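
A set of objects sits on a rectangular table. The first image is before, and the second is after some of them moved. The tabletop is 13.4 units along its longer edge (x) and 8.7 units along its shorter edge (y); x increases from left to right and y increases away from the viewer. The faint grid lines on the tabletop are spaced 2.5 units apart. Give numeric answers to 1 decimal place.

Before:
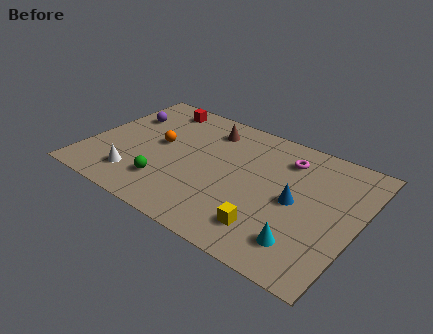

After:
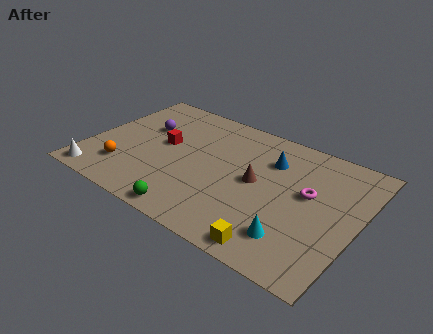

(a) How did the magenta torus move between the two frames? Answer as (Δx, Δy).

(1.4, -1.8)

The magenta torus started near (9.5, 6.8) and ended near (10.9, 5.0).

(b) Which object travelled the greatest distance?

the brown cone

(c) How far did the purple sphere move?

1.2

From (1.3, 6.0) to (2.4, 5.6), the purple sphere covered √(1.1² + 0.4²) ≈ 1.2 units.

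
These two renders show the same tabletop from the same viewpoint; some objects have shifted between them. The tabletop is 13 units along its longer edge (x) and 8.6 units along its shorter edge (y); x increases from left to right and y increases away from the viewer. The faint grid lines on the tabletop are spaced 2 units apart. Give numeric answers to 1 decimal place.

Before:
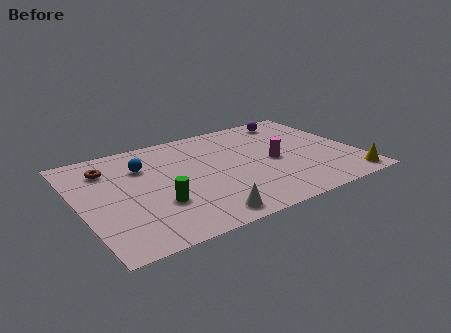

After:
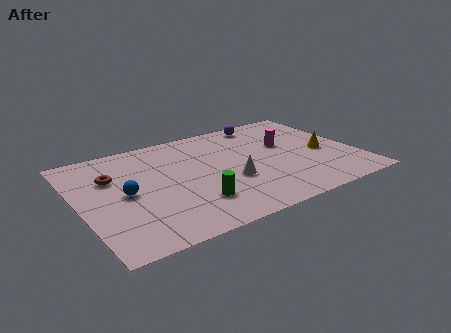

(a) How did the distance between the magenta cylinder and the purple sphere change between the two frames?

-1.3

The distance was about 3.8 in the first image and 2.5 in the second, so they moved 1.3 units closer together.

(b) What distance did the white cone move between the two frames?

2.8

From (5.2, 1.0) to (6.9, 3.2), the white cone covered √(1.7² + 2.2²) ≈ 2.8 units.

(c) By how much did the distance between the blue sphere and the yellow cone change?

-0.9

The distance was about 10.3 in the first image and 9.4 in the second, so they moved 0.9 units closer together.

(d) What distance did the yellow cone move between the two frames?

2.9

The yellow cone moved from about (12.2, 1.0) to (11.5, 3.8), a distance of √(0.7² + 2.8²) ≈ 2.9.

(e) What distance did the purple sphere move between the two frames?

1.4

From (10.7, 7.4) to (9.3, 7.6), the purple sphere covered √(1.4² + 0.2²) ≈ 1.4 units.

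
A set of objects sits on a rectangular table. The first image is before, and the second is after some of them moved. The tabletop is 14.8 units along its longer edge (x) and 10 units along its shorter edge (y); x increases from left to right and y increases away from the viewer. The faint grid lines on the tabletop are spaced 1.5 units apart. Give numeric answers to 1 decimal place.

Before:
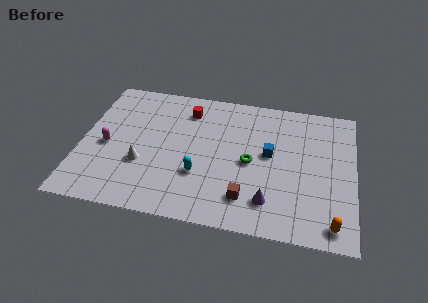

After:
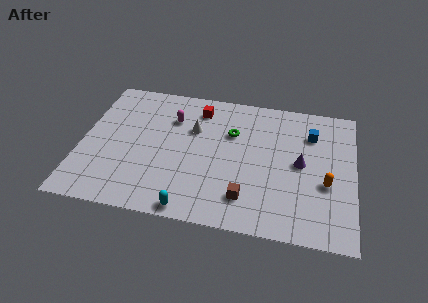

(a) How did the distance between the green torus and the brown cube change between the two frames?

+2.1

Before: roughly 2.6 units apart; after: 4.7. That's 2.1 units further apart.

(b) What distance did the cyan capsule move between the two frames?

2.5

From (6.5, 3.3) to (6.2, 0.8), the cyan capsule covered √(0.3² + 2.5²) ≈ 2.5 units.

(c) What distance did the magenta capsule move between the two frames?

4.3

The magenta capsule moved from about (1.4, 4.5) to (4.8, 7.2), a distance of √(3.4² + 2.7²) ≈ 4.3.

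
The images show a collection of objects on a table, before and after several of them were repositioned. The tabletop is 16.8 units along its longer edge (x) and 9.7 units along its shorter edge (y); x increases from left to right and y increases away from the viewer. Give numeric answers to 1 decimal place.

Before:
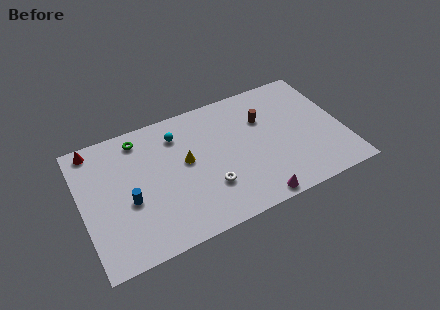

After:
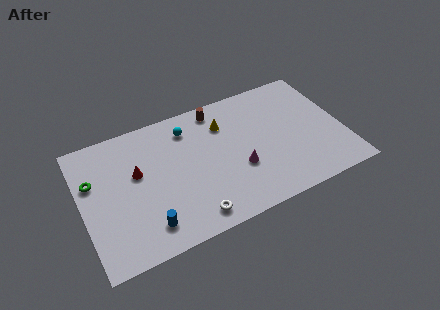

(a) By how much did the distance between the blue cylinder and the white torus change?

-2.3

They were about 5.1 units apart before and 2.8 after — 2.3 units closer together.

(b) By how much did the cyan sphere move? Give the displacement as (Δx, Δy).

(0.7, 0.2)

The cyan sphere started near (6.4, 7.6) and ended near (7.1, 7.8).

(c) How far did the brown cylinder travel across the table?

3.4

The brown cylinder moved from about (11.9, 6.6) to (9.1, 8.5), a distance of √(2.8² + 1.9²) ≈ 3.4.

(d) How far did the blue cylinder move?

2.4

The blue cylinder moved from about (2.9, 4.0) to (3.8, 1.8), a distance of √(0.9² + 2.2²) ≈ 2.4.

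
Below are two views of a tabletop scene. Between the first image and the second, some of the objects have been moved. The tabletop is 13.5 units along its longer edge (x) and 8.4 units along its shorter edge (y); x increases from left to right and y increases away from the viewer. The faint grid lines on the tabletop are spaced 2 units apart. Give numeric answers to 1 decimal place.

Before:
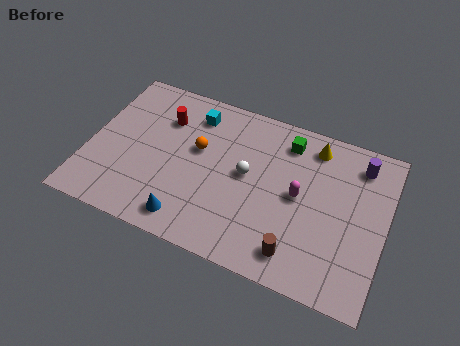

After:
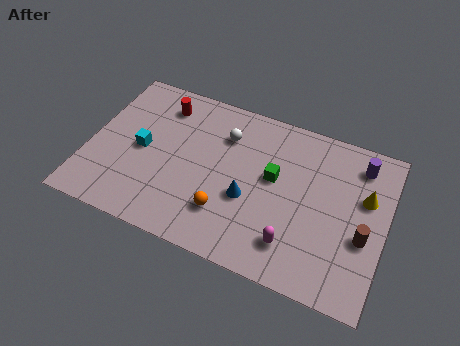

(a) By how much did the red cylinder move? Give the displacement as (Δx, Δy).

(-0.2, 0.7)

From the two frames, the red cylinder sits at roughly (3.2, 6.1) before and (3.0, 6.8) after.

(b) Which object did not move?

the purple cylinder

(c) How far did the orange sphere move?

3.2

From (4.9, 5.0) to (6.5, 2.2), the orange sphere covered √(1.6² + 2.8²) ≈ 3.2 units.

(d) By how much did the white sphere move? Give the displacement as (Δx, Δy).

(-1.2, 1.7)

The white sphere was at about (7.2, 4.5) and moved to about (6.0, 6.2).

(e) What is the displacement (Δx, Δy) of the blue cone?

(2.5, 2.1)

The blue cone was at about (4.9, 1.2) and moved to about (7.4, 3.3).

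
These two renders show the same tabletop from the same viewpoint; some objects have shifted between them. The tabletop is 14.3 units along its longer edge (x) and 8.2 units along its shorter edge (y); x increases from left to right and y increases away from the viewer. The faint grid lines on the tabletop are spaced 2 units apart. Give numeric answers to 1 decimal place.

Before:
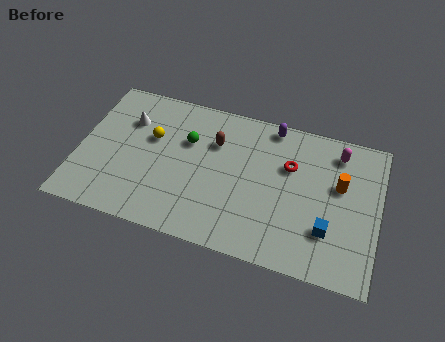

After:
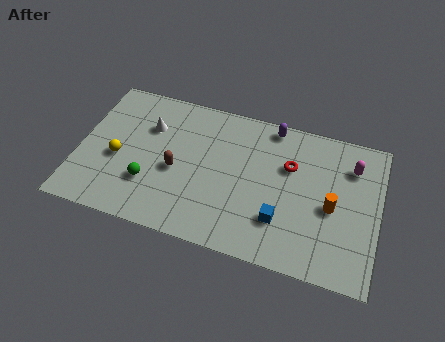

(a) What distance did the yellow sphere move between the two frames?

2.2

The yellow sphere was near (3.4, 5.1) before and (1.9, 3.5) after, so it travelled √(1.5² + 1.6²) ≈ 2.2 units.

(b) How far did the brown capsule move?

2.7

From (6.4, 5.7) to (4.7, 3.6), the brown capsule covered √(1.7² + 2.1²) ≈ 2.7 units.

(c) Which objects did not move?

the purple capsule and the red torus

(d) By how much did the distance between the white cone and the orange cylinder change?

-1.1

They were about 10.2 units apart before and 9.1 after — 1.1 units closer together.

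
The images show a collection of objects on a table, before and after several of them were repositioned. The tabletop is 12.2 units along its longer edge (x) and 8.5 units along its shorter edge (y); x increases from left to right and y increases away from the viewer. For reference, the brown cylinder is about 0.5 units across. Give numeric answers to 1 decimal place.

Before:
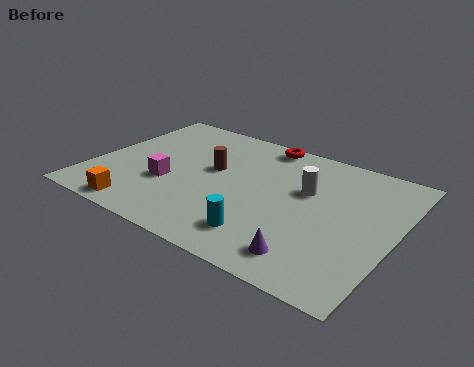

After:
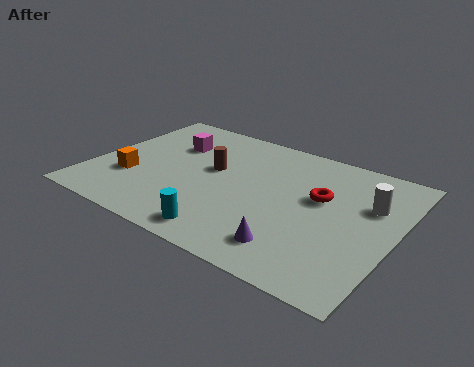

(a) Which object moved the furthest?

the red torus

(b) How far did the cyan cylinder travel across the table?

1.5

The cyan cylinder moved from about (7.4, 1.7) to (6.0, 1.1), a distance of √(1.4² + 0.6²) ≈ 1.5.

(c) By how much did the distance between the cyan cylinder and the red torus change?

-1.0

They were about 6.1 units apart before and 5.1 after — 1.0 units closer together.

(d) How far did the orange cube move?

2.1

The orange cube moved from about (2.5, 0.9) to (1.7, 2.8), a distance of √(0.8² + 1.9²) ≈ 2.1.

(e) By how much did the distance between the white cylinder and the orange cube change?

+2.3

The distance was about 7.4 in the first image and 9.7 in the second, so they moved 2.3 units further apart.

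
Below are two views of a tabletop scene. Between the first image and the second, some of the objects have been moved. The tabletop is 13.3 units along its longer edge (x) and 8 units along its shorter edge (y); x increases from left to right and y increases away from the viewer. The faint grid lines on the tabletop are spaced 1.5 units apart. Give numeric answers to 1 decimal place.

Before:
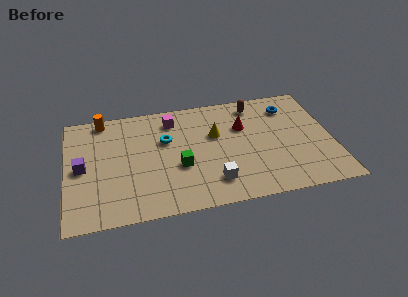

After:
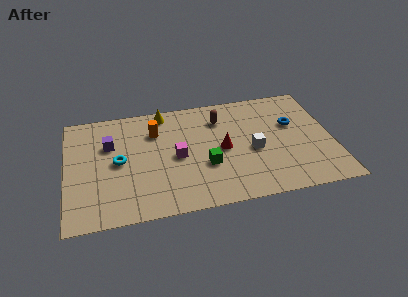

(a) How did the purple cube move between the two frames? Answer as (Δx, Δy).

(1.4, 1.4)

From the two frames, the purple cube sits at roughly (0.8, 3.9) before and (2.2, 5.3) after.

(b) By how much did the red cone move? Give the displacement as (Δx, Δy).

(-1.1, -1.4)

From the two frames, the red cone sits at roughly (8.9, 5.3) before and (7.8, 3.9) after.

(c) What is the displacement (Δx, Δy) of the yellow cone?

(-2.5, 2.1)

From the two frames, the yellow cone sits at roughly (7.5, 5.0) before and (5.0, 7.1) after.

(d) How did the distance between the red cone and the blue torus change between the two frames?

+1.2

They were about 2.6 units apart before and 3.8 after — 1.2 units further apart.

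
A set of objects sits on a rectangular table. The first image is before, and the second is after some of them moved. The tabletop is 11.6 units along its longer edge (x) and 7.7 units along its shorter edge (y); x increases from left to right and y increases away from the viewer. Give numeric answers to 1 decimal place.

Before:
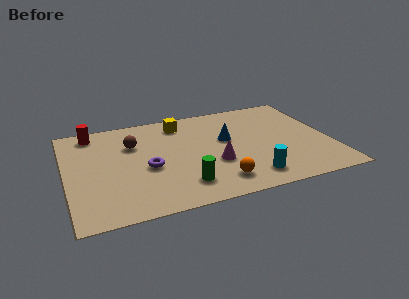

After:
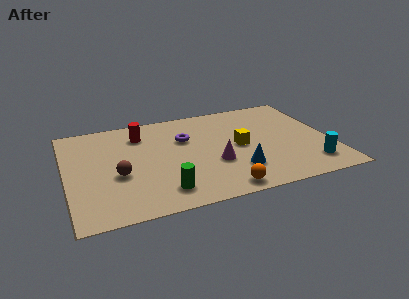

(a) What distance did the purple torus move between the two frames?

2.5

From (3.5, 3.3) to (5.3, 5.1), the purple torus covered √(1.8² + 1.8²) ≈ 2.5 units.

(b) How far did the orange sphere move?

0.6

From (6.4, 1.4) to (6.5, 0.8), the orange sphere covered √(0.1² + 0.6²) ≈ 0.6 units.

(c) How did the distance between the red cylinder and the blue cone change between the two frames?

-0.6

The distance was about 6.2 in the first image and 5.6 in the second, so they moved 0.6 units closer together.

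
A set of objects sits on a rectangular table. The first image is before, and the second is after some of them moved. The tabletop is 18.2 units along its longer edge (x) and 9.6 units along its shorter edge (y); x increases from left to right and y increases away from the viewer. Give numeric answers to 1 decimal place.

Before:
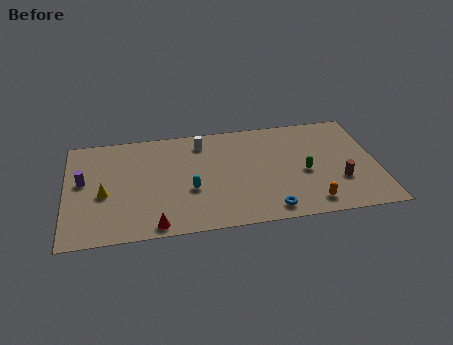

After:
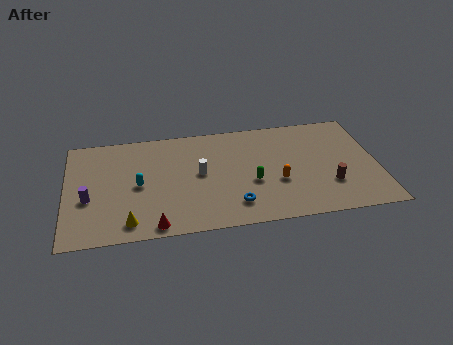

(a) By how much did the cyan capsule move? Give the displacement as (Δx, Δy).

(-3.0, 0.9)

The cyan capsule started near (7.2, 3.7) and ended near (4.2, 4.6).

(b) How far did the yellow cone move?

3.0

From (2.2, 4.1) to (3.6, 1.4), the yellow cone covered √(1.4² + 2.7²) ≈ 3.0 units.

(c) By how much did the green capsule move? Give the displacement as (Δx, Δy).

(-3.1, -0.4)

The green capsule was at about (13.9, 4.2) and moved to about (10.8, 3.8).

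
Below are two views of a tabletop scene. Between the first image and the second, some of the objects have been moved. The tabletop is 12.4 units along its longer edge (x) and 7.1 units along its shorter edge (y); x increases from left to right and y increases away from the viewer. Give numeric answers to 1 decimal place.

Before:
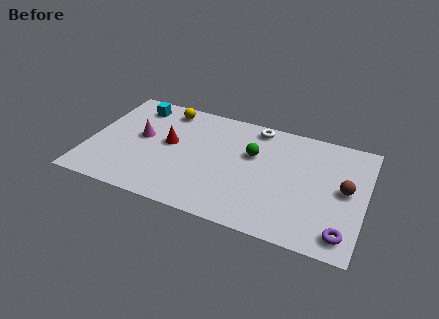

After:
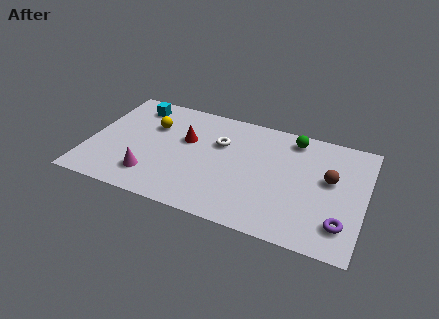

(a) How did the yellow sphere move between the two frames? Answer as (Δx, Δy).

(-0.5, -1.3)

From the two frames, the yellow sphere sits at roughly (3.2, 6.1) before and (2.7, 4.8) after.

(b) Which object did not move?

the cyan cube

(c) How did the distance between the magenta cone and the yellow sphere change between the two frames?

+0.8

Before: roughly 2.4 units apart; after: 3.2. That's 0.8 units further apart.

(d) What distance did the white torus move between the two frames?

2.2

From (7.3, 6.3) to (5.8, 4.7), the white torus covered √(1.5² + 1.6²) ≈ 2.2 units.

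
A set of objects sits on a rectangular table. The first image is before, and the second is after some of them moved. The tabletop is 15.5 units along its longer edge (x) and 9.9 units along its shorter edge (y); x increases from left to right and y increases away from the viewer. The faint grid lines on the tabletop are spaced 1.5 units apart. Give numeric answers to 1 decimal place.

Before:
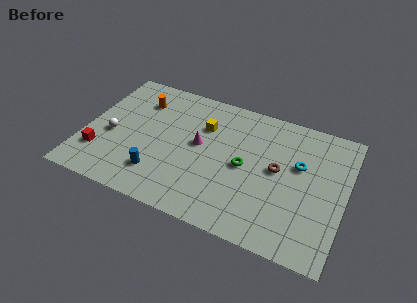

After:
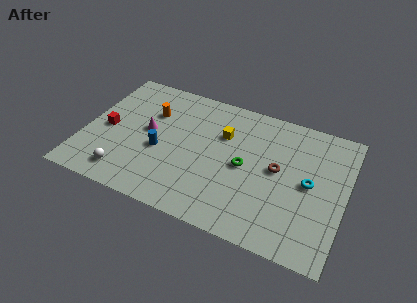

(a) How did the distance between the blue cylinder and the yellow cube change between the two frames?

-0.7

The distance was about 5.1 in the first image and 4.4 in the second, so they moved 0.7 units closer together.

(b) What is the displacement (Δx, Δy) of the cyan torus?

(0.7, -1.1)

From the two frames, the cyan torus sits at roughly (12.7, 6.1) before and (13.4, 5.0) after.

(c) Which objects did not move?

the brown torus and the green torus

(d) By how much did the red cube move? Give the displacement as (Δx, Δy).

(0.2, 2.0)

The red cube was at about (1.1, 2.6) and moved to about (1.3, 4.6).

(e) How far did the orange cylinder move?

1.1

The orange cylinder moved from about (2.9, 7.5) to (3.7, 6.8), a distance of √(0.8² + 0.7²) ≈ 1.1.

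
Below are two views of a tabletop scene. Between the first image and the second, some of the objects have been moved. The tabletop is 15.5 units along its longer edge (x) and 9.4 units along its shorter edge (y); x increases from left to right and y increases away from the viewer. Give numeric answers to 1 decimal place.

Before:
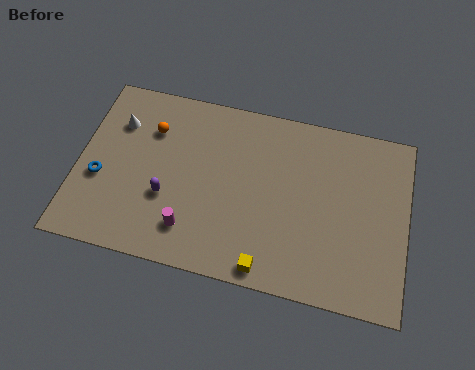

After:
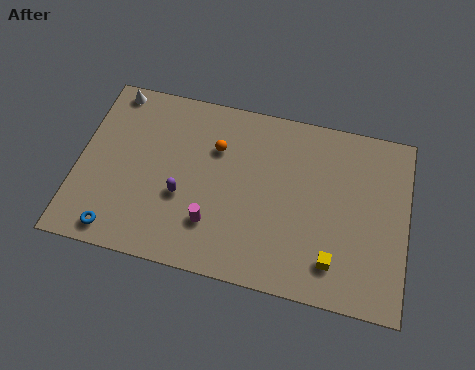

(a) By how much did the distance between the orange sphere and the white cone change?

+3.9

Before: roughly 1.6 units apart; after: 5.5. That's 3.9 units further apart.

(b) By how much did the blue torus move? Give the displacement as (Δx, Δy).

(1.0, -2.6)

The blue torus was at about (1.1, 3.7) and moved to about (2.1, 1.1).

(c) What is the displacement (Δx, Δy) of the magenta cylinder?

(1.0, 0.5)

The magenta cylinder started near (5.5, 2.0) and ended near (6.5, 2.5).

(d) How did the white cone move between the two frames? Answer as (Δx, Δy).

(-0.4, 1.7)

From the two frames, the white cone sits at roughly (1.7, 6.8) before and (1.3, 8.5) after.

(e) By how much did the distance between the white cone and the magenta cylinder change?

+1.8

Before: roughly 6.1 units apart; after: 7.9. That's 1.8 units further apart.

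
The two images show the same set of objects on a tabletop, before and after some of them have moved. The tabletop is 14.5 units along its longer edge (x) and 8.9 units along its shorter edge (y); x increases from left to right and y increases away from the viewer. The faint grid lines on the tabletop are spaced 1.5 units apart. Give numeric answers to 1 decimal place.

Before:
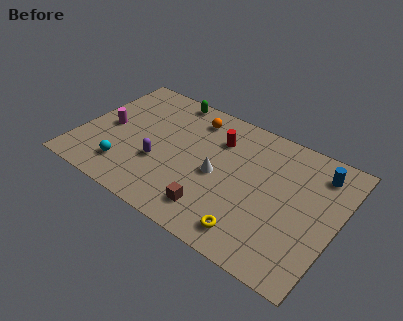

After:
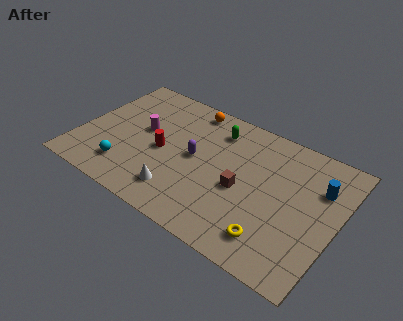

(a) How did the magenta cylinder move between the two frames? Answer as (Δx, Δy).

(1.9, 0.7)

The magenta cylinder started near (1.5, 4.3) and ended near (3.4, 5.0).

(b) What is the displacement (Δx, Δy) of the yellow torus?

(1.1, 0.3)

The yellow torus was at about (10.3, 1.4) and moved to about (11.4, 1.7).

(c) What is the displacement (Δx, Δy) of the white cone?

(-1.8, -2.3)

The white cone started near (7.9, 4.1) and ended near (6.1, 1.8).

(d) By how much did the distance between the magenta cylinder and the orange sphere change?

-1.7

Before: roughly 5.3 units apart; after: 3.6. That's 1.7 units closer together.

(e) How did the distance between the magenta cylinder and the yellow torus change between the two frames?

-0.6

They were about 9.3 units apart before and 8.7 after — 0.6 units closer together.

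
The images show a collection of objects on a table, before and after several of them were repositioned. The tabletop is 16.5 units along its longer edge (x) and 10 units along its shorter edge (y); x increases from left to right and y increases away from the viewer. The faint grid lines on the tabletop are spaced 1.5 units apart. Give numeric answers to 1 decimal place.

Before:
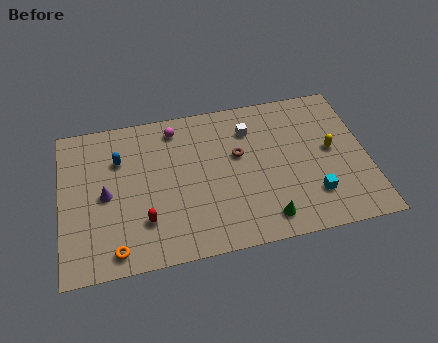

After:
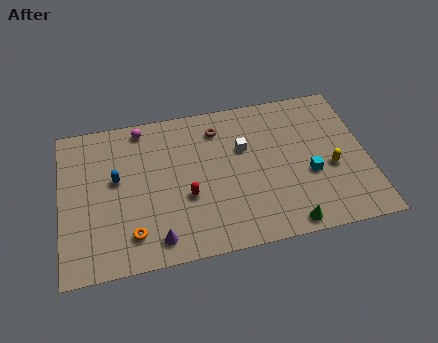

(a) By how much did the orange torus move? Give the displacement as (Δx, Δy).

(0.9, 0.8)

The orange torus was at about (2.8, 1.2) and moved to about (3.7, 2.0).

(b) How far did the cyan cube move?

1.4

The cyan cube was near (13.4, 2.5) before and (13.3, 3.9) after, so it travelled √(0.1² + 1.4²) ≈ 1.4 units.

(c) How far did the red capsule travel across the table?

2.5

The red capsule was near (4.4, 2.7) before and (6.7, 3.8) after, so it travelled √(2.3² + 1.1²) ≈ 2.5 units.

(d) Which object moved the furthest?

the purple cone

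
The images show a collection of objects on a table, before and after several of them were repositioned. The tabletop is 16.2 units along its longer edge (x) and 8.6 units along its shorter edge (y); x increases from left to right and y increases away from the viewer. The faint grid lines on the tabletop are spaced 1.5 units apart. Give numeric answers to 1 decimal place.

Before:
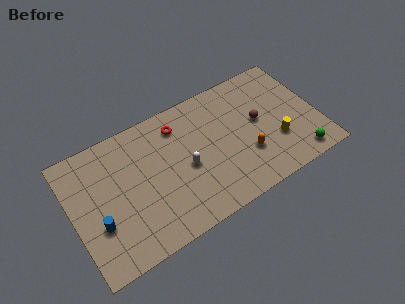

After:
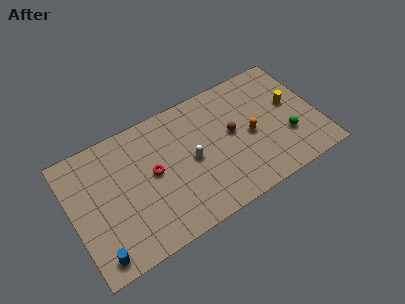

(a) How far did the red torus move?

3.0

The red torus was near (7.3, 6.9) before and (5.3, 4.6) after, so it travelled √(2.0² + 2.3²) ≈ 3.0 units.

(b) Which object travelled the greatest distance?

the red torus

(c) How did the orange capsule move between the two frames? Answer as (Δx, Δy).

(0.4, 1.2)

The orange capsule was at about (11.3, 2.8) and moved to about (11.7, 4.0).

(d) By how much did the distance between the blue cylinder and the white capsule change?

+1.3

The distance was about 6.0 in the first image and 7.3 in the second, so they moved 1.3 units further apart.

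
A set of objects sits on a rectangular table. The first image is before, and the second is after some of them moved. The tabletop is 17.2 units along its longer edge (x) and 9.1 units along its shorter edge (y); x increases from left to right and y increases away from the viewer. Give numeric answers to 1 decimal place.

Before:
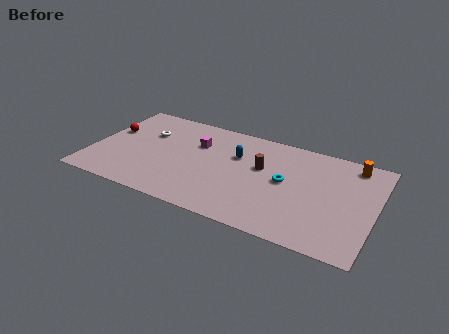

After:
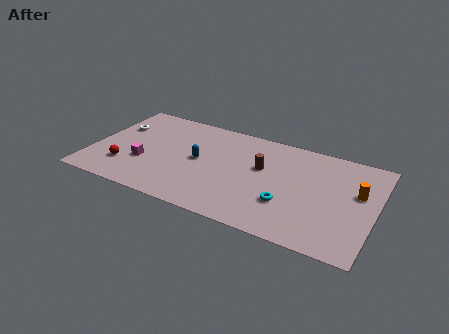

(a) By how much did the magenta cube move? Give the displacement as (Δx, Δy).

(-2.9, -3.0)

The magenta cube was at about (6.2, 6.2) and moved to about (3.3, 3.2).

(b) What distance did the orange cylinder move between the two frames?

2.5

From (15.6, 7.9) to (16.1, 5.5), the orange cylinder covered √(0.5² + 2.4²) ≈ 2.5 units.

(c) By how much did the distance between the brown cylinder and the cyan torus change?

+1.5

The distance was about 1.7 in the first image and 3.2 in the second, so they moved 1.5 units further apart.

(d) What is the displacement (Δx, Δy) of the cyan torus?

(0.3, -1.9)

The cyan torus started near (11.8, 4.8) and ended near (12.1, 2.9).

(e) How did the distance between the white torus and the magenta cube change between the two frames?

+0.5

The distance was about 3.1 in the first image and 3.6 in the second, so they moved 0.5 units further apart.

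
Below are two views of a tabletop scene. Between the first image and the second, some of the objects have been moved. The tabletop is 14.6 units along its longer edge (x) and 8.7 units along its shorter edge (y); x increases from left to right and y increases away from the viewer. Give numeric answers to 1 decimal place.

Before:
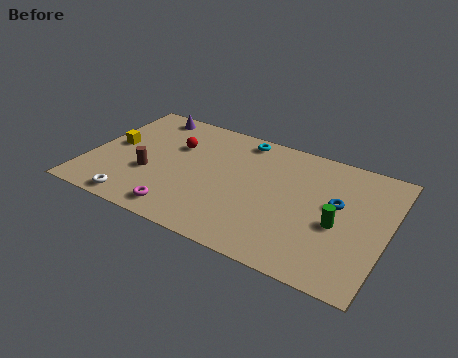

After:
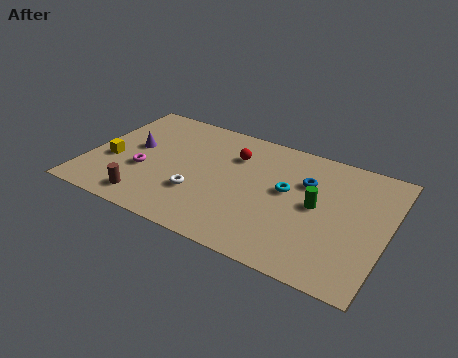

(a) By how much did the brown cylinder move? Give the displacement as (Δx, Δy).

(0.2, -1.9)

The brown cylinder was at about (3.1, 3.2) and moved to about (3.3, 1.3).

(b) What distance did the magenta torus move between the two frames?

3.0

From (5.0, 1.2) to (2.8, 3.3), the magenta torus covered √(2.2² + 2.1²) ≈ 3.0 units.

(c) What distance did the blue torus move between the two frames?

1.8

From (12.1, 5.0) to (10.5, 5.9), the blue torus covered √(1.6² + 0.9²) ≈ 1.8 units.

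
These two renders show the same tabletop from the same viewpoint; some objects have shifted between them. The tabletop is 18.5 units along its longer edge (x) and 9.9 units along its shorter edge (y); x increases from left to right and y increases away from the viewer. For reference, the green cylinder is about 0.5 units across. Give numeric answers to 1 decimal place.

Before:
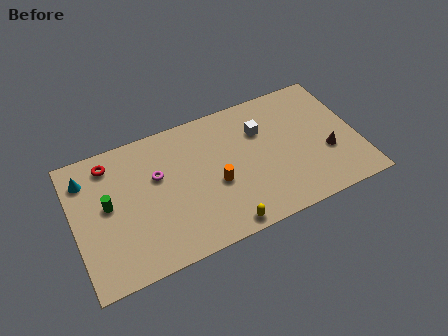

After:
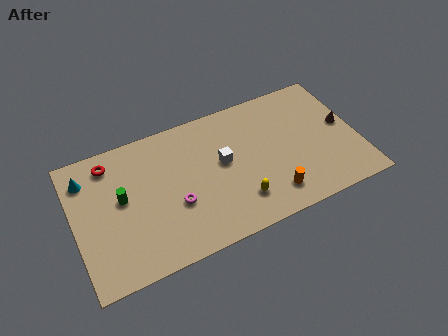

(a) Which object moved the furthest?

the orange cylinder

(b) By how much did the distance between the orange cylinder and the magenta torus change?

+2.2

Before: roughly 4.2 units apart; after: 6.4. That's 2.2 units further apart.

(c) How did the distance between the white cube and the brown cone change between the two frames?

+2.8

The distance was about 5.2 in the first image and 8.0 in the second, so they moved 2.8 units further apart.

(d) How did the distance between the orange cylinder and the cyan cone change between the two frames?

+4.0

They were about 8.9 units apart before and 12.9 after — 4.0 units further apart.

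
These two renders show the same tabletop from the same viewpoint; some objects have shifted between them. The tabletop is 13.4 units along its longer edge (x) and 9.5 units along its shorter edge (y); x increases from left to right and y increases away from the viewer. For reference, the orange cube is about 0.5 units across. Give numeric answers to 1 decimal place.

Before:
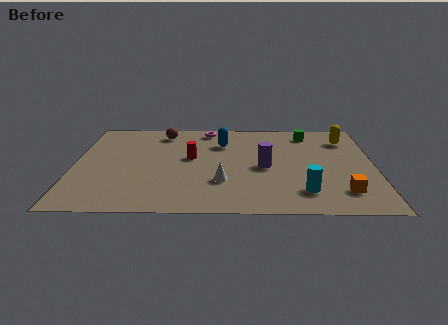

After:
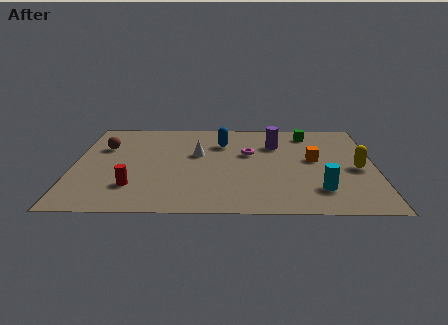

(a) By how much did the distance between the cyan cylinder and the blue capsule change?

+0.3

They were about 6.1 units apart before and 6.4 after — 0.3 units further apart.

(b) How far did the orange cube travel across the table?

3.4

From (11.9, 2.0) to (10.7, 5.2), the orange cube covered √(1.2² + 3.2²) ≈ 3.4 units.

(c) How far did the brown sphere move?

3.1

The brown sphere was near (3.9, 8.0) before and (1.3, 6.4) after, so it travelled √(2.6² + 1.6²) ≈ 3.1 units.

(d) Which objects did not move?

the green cube and the blue capsule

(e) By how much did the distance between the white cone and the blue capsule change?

-2.4

The distance was about 4.0 in the first image and 1.6 in the second, so they moved 2.4 units closer together.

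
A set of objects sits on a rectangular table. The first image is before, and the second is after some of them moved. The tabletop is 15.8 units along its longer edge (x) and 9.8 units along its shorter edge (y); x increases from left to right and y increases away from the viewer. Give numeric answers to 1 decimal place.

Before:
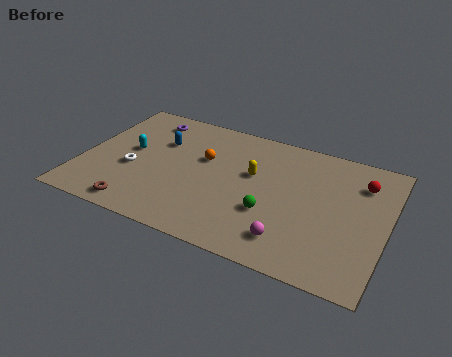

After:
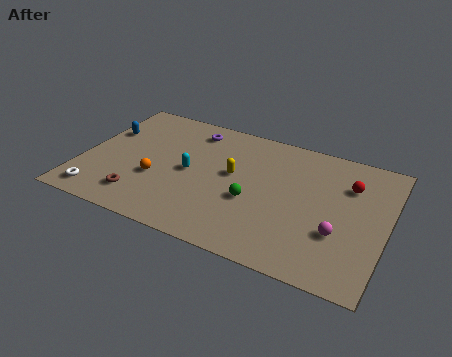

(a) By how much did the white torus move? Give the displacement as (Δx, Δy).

(-1.4, -2.6)

The white torus was at about (2.7, 3.9) and moved to about (1.3, 1.3).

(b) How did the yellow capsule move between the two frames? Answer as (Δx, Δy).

(-1.0, -0.4)

The yellow capsule started near (8.8, 5.9) and ended near (7.8, 5.5).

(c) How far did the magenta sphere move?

2.7

The magenta sphere moved from about (11.2, 1.9) to (13.5, 3.3), a distance of √(2.3² + 1.4²) ≈ 2.7.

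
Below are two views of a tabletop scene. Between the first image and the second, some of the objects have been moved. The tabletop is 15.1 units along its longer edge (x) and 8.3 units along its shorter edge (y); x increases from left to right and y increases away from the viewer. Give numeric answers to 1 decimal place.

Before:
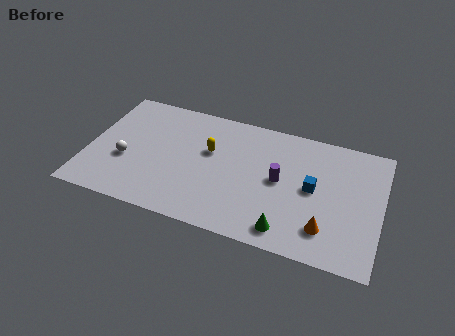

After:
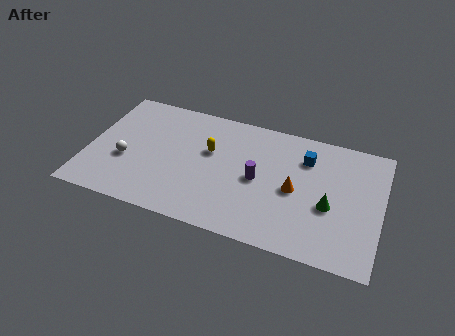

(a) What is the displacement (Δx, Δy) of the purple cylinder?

(-1.1, -0.3)

The purple cylinder started near (9.9, 4.3) and ended near (8.8, 4.0).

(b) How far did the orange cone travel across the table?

2.6

The orange cone moved from about (12.4, 1.9) to (10.7, 3.9), a distance of √(1.7² + 2.0²) ≈ 2.6.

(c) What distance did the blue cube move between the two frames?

2.0

The blue cube was near (11.6, 4.3) before and (11.1, 6.2) after, so it travelled √(0.5² + 1.9²) ≈ 2.0 units.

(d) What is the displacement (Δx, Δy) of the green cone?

(2.0, 2.2)

From the two frames, the green cone sits at roughly (10.5, 1.2) before and (12.5, 3.4) after.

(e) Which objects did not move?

the yellow capsule and the white sphere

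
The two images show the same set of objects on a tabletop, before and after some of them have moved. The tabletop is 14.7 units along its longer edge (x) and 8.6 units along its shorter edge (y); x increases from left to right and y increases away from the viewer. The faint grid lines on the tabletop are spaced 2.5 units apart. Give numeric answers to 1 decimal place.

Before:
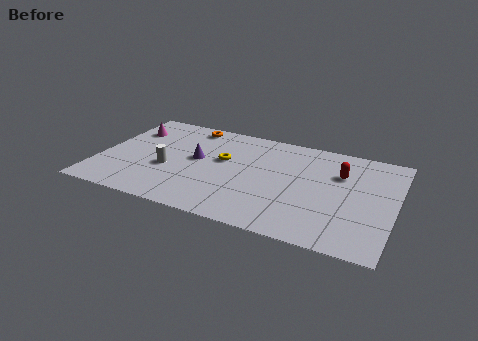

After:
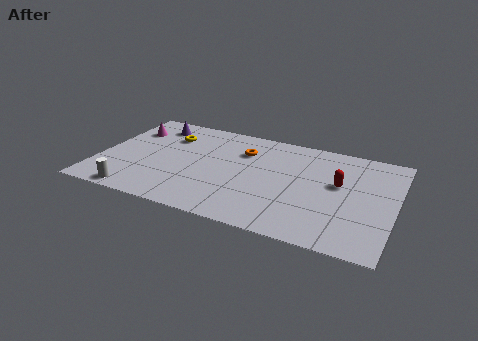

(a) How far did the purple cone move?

3.5

From (4.8, 4.7) to (2.3, 7.1), the purple cone covered √(2.5² + 2.4²) ≈ 3.5 units.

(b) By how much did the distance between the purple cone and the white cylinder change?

+4.5

Before: roughly 1.8 units apart; after: 6.3. That's 4.5 units further apart.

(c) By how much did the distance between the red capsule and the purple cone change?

+2.6

They were about 7.2 units apart before and 9.8 after — 2.6 units further apart.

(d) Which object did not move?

the magenta cone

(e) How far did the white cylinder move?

2.9

From (3.5, 3.4) to (2.2, 0.8), the white cylinder covered √(1.3² + 2.6²) ≈ 2.9 units.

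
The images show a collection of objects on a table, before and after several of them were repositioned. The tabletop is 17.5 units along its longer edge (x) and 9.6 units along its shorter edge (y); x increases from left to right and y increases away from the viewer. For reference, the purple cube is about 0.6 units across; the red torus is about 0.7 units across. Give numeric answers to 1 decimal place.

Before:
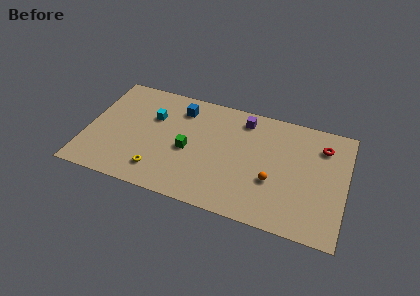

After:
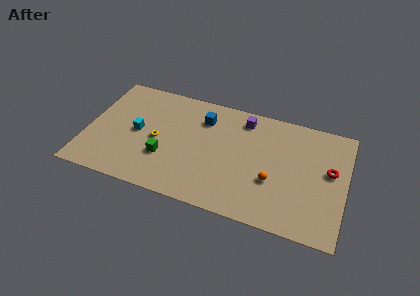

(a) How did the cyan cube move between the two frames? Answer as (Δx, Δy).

(-0.9, -1.6)

The cyan cube started near (4.3, 6.4) and ended near (3.4, 4.8).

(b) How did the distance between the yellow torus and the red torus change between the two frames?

-0.4

The distance was about 12.0 in the first image and 11.6 in the second, so they moved 0.4 units closer together.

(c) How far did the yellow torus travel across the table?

2.6

The yellow torus moved from about (5.1, 1.9) to (4.8, 4.5), a distance of √(0.3² + 2.6²) ≈ 2.6.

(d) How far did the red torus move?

2.0

The red torus was near (15.8, 7.4) before and (16.4, 5.5) after, so it travelled √(0.6² + 1.9²) ≈ 2.0 units.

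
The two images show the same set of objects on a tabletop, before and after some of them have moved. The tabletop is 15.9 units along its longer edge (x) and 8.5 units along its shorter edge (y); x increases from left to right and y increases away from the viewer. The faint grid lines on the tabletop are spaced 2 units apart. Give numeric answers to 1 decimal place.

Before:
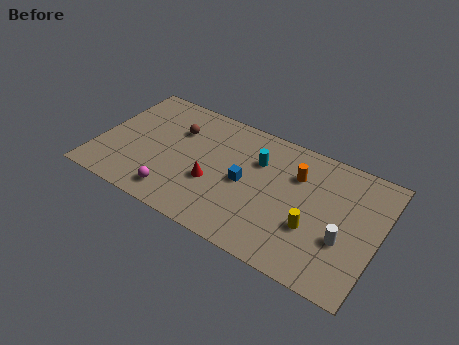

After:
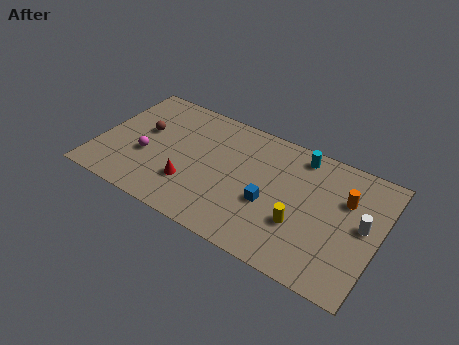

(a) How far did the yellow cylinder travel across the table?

0.7

The yellow cylinder was near (12.4, 3.0) before and (11.7, 2.9) after, so it travelled √(0.7² + 0.1²) ≈ 0.7 units.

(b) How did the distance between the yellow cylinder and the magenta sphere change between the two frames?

+1.1

They were about 7.8 units apart before and 8.9 after — 1.1 units further apart.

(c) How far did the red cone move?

1.4

The red cone was near (6.7, 3.2) before and (5.5, 2.5) after, so it travelled √(1.2² + 0.7²) ≈ 1.4 units.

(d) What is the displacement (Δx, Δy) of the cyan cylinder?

(2.2, 1.5)

From the two frames, the cyan cylinder sits at roughly (8.9, 5.9) before and (11.1, 7.4) after.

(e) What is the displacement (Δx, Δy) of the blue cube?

(1.5, -0.7)

From the two frames, the blue cube sits at roughly (8.4, 4.1) before and (9.9, 3.4) after.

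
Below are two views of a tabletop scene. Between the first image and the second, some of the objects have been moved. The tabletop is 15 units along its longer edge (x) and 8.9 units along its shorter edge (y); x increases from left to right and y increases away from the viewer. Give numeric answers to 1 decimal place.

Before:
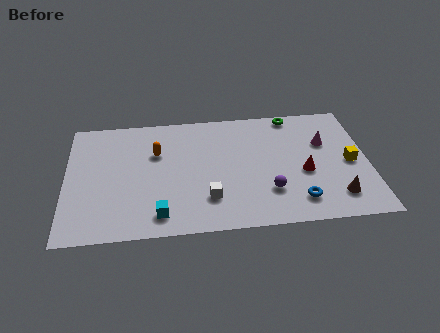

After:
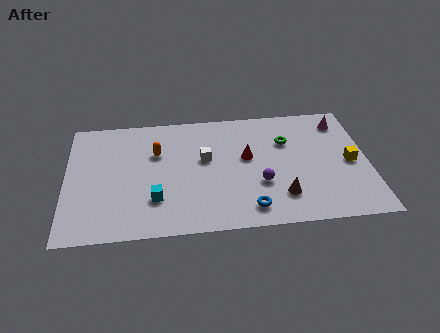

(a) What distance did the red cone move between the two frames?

3.1

The red cone was near (11.8, 3.7) before and (9.0, 5.1) after, so it travelled √(2.8² + 1.4²) ≈ 3.1 units.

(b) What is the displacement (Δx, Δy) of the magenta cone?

(0.9, 1.5)

From the two frames, the magenta cone sits at roughly (12.9, 5.8) before and (13.8, 7.3) after.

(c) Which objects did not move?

the orange capsule and the yellow cube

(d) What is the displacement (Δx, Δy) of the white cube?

(-0.1, 2.9)

From the two frames, the white cube sits at roughly (7.0, 2.3) before and (6.9, 5.2) after.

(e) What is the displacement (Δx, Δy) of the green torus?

(-0.4, -2.0)

The green torus was at about (11.4, 8.1) and moved to about (11.0, 6.1).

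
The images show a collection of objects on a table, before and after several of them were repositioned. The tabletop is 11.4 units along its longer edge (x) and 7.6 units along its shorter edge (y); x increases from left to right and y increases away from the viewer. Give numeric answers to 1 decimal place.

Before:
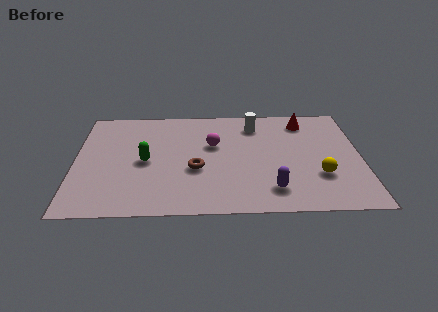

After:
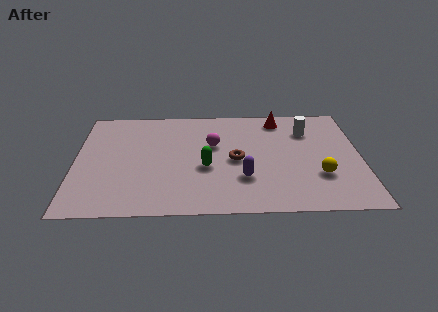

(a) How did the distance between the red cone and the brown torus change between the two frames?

-2.1

Before: roughly 5.5 units apart; after: 3.4. That's 2.1 units closer together.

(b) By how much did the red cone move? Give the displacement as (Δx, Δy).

(-1.0, 0.2)

The red cone started near (9.2, 6.3) and ended near (8.2, 6.5).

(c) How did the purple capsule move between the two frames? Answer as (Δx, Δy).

(-1.1, 0.8)

From the two frames, the purple capsule sits at roughly (7.8, 1.5) before and (6.7, 2.3) after.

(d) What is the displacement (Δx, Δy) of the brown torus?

(1.6, 0.6)

The brown torus was at about (4.8, 3.0) and moved to about (6.4, 3.6).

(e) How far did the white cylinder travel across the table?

2.2

The white cylinder was near (7.2, 6.1) before and (9.3, 5.6) after, so it travelled √(2.1² + 0.5²) ≈ 2.2 units.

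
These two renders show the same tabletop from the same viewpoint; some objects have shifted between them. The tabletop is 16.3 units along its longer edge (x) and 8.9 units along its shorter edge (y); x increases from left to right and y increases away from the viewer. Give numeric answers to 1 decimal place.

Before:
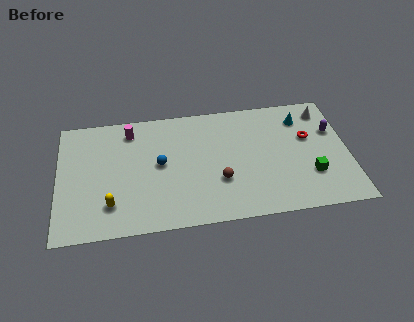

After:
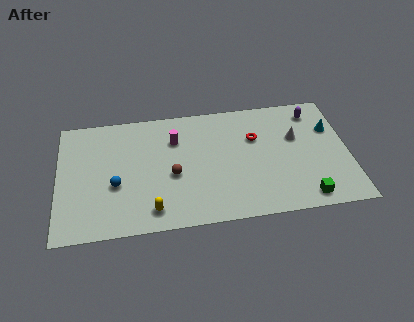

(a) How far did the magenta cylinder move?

2.7

From (4.1, 7.4) to (6.6, 6.4), the magenta cylinder covered √(2.5² + 1.0²) ≈ 2.7 units.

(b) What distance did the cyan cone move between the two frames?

1.9

The cyan cone moved from about (13.8, 7.0) to (15.4, 6.0), a distance of √(1.6² + 1.0²) ≈ 1.9.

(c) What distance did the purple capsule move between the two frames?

1.9

From (15.5, 5.8) to (14.5, 7.4), the purple capsule covered √(1.0² + 1.6²) ≈ 1.9 units.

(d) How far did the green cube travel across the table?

1.6

The green cube was near (14.1, 2.7) before and (13.7, 1.1) after, so it travelled √(0.4² + 1.6²) ≈ 1.6 units.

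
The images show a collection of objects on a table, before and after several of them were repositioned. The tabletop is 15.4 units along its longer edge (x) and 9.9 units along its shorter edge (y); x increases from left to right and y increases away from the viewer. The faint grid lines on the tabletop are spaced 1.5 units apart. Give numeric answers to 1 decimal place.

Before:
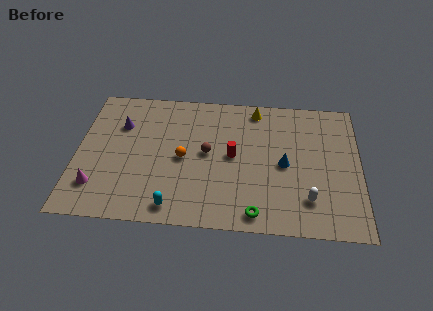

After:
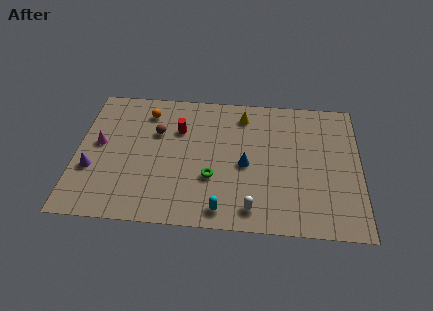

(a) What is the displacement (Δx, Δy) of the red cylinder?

(-3.0, 1.7)

The red cylinder started near (8.5, 5.1) and ended near (5.5, 6.8).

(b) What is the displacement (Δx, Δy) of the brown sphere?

(-2.8, 1.3)

From the two frames, the brown sphere sits at roughly (7.1, 5.2) before and (4.3, 6.5) after.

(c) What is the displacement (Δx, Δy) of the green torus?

(-2.4, 2.3)

From the two frames, the green torus sits at roughly (9.8, 1.1) before and (7.4, 3.4) after.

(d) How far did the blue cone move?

2.1

From (11.3, 4.7) to (9.2, 4.5), the blue cone covered √(2.1² + 0.2²) ≈ 2.1 units.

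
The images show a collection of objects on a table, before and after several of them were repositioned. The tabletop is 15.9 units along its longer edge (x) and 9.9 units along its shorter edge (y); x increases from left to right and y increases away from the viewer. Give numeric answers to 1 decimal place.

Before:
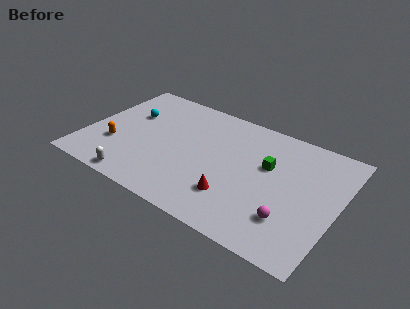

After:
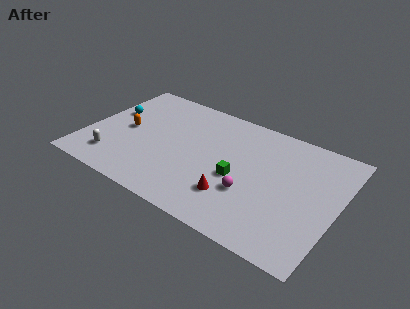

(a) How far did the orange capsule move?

1.7

The orange capsule was near (2.0, 3.2) before and (2.4, 4.9) after, so it travelled √(0.4² + 1.7²) ≈ 1.7 units.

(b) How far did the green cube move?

2.5

The green cube moved from about (11.4, 6.1) to (9.8, 4.2), a distance of √(1.6² + 1.9²) ≈ 2.5.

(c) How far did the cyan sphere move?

1.2

The cyan sphere moved from about (2.4, 6.4) to (1.2, 6.1), a distance of √(1.2² + 0.3²) ≈ 1.2.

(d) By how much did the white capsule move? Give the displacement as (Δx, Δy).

(-1.8, 1.1)

The white capsule was at about (3.9, 0.9) and moved to about (2.1, 2.0).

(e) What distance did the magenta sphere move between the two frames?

2.7

From (13.3, 2.6) to (10.7, 3.4), the magenta sphere covered √(2.6² + 0.8²) ≈ 2.7 units.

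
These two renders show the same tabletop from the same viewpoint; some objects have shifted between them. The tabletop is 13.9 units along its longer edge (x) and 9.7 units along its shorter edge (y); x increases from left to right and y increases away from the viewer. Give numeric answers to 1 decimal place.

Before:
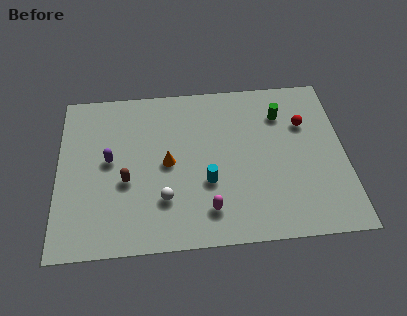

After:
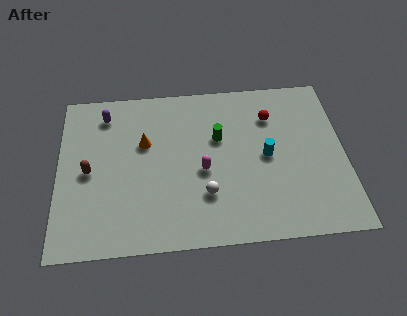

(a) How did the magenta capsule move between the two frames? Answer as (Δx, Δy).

(-0.2, 2.3)

From the two frames, the magenta capsule sits at roughly (7.2, 1.9) before and (7.0, 4.2) after.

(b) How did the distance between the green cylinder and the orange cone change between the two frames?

-2.5

Before: roughly 6.1 units apart; after: 3.6. That's 2.5 units closer together.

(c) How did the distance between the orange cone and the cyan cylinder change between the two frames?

+3.7

They were about 2.3 units apart before and 6.0 after — 3.7 units further apart.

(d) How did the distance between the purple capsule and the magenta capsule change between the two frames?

+0.3

They were about 5.7 units apart before and 6.0 after — 0.3 units further apart.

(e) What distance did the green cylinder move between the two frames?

3.3

From (10.9, 7.3) to (7.8, 6.1), the green cylinder covered √(3.1² + 1.2²) ≈ 3.3 units.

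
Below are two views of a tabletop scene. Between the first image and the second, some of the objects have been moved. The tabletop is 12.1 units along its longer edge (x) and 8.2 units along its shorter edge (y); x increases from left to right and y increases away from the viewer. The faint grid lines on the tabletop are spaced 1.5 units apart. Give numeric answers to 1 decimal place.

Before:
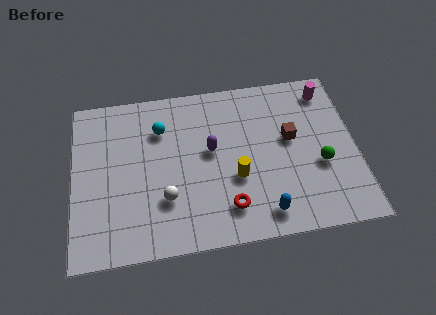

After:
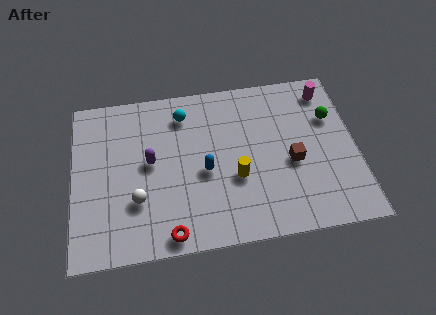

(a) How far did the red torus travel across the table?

2.7

The red torus was near (6.5, 1.7) before and (4.0, 0.8) after, so it travelled √(2.5² + 0.9²) ≈ 2.7 units.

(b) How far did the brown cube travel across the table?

1.2

The brown cube was near (9.3, 4.7) before and (9.3, 3.5) after, so it travelled √(0.0² + 1.2²) ≈ 1.2 units.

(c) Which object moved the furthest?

the blue capsule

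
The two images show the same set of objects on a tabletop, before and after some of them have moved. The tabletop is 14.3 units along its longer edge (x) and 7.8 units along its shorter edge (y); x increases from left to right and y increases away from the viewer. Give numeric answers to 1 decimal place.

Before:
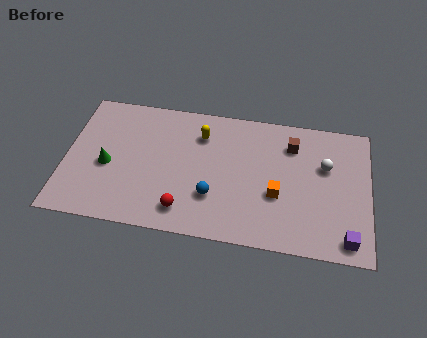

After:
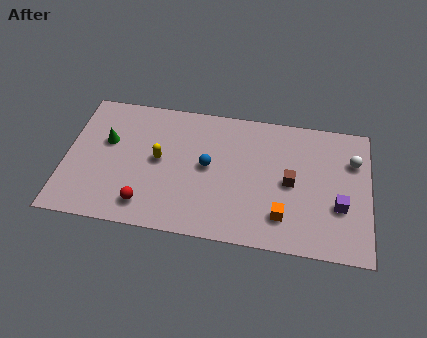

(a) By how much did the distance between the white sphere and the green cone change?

+1.3

The distance was about 10.3 in the first image and 11.6 in the second, so they moved 1.3 units further apart.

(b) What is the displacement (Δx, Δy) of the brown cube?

(0.0, -2.2)

The brown cube started near (10.6, 6.0) and ended near (10.6, 3.8).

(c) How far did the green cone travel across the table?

1.4

From (2.0, 3.4) to (1.9, 4.8), the green cone covered √(0.1² + 1.4²) ≈ 1.4 units.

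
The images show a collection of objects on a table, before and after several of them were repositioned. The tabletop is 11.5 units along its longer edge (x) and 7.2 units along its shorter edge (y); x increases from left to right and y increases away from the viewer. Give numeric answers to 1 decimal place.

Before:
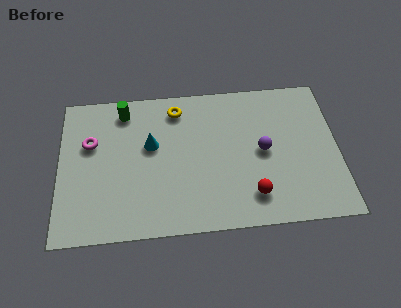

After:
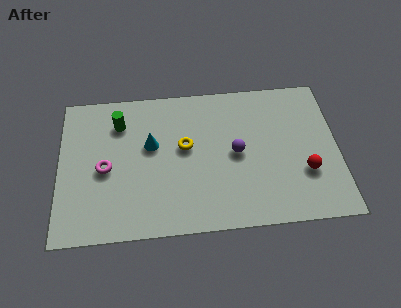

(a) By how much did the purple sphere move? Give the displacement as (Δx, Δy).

(-1.1, 0.0)

The purple sphere started near (8.4, 3.6) and ended near (7.3, 3.6).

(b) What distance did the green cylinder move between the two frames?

0.6

From (2.7, 6.1) to (2.5, 5.5), the green cylinder covered √(0.2² + 0.6²) ≈ 0.6 units.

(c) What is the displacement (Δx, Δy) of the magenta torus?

(0.6, -1.3)

The magenta torus started near (1.3, 4.6) and ended near (1.9, 3.3).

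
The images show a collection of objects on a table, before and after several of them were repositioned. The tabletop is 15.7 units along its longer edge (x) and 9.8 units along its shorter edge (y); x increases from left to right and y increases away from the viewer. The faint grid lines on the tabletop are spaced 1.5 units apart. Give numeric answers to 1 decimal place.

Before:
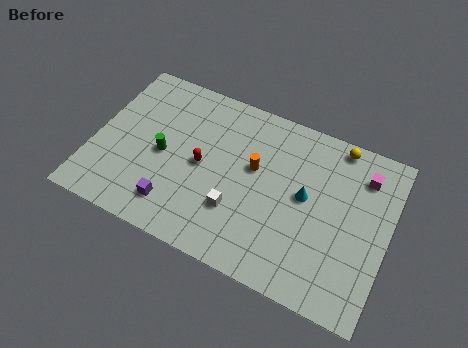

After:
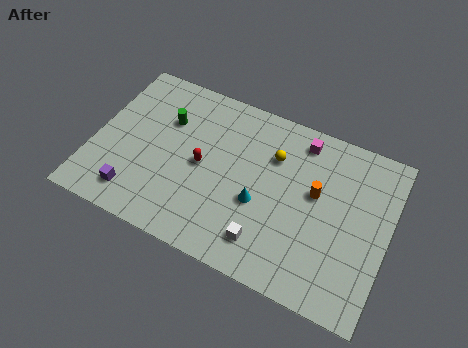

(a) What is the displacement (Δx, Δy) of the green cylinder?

(-0.1, 2.1)

The green cylinder started near (3.7, 4.6) and ended near (3.6, 6.7).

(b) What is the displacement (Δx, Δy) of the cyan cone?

(-2.3, -1.4)

The cyan cone was at about (11.3, 5.3) and moved to about (9.0, 3.9).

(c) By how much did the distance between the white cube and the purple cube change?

+3.6

The distance was about 3.4 in the first image and 7.0 in the second, so they moved 3.6 units further apart.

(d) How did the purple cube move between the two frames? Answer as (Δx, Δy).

(-2.1, -0.2)

The purple cube started near (4.7, 1.9) and ended near (2.6, 1.7).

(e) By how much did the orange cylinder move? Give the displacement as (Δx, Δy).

(3.3, -0.1)

The orange cylinder started near (8.5, 5.8) and ended near (11.8, 5.7).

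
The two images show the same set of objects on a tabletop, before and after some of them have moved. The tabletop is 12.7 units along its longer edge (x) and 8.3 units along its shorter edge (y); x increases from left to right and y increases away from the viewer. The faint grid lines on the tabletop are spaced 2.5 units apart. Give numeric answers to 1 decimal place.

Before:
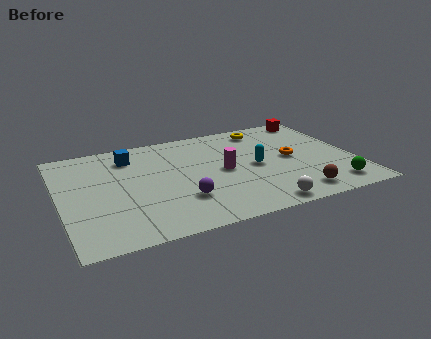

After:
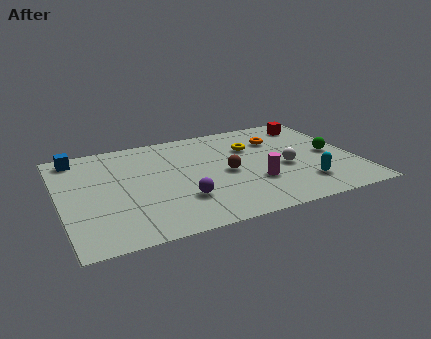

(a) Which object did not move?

the purple sphere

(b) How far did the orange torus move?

1.8

The orange torus moved from about (10.0, 4.2) to (9.6, 6.0), a distance of √(0.4² + 1.8²) ≈ 1.8.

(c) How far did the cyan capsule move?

2.8

From (8.4, 4.0) to (10.2, 1.9), the cyan capsule covered √(1.8² + 2.1²) ≈ 2.8 units.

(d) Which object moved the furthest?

the brown sphere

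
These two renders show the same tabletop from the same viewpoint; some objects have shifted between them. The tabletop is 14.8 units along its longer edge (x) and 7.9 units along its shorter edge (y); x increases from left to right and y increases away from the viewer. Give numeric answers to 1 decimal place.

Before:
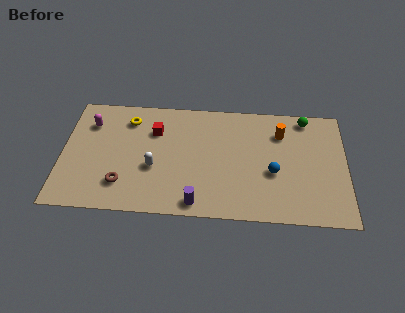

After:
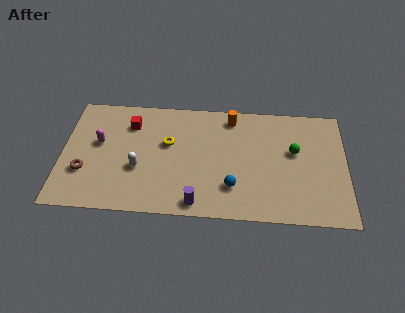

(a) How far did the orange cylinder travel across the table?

2.8

The orange cylinder moved from about (11.4, 5.9) to (8.8, 6.8), a distance of √(2.6² + 0.9²) ≈ 2.8.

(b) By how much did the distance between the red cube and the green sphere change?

+0.7

The distance was about 8.0 in the first image and 8.7 in the second, so they moved 0.7 units further apart.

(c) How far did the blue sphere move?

2.4

From (11.0, 3.2) to (8.9, 2.1), the blue sphere covered √(2.1² + 1.1²) ≈ 2.4 units.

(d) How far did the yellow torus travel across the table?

2.6

The yellow torus moved from about (3.4, 6.3) to (5.5, 4.8), a distance of √(2.1² + 1.5²) ≈ 2.6.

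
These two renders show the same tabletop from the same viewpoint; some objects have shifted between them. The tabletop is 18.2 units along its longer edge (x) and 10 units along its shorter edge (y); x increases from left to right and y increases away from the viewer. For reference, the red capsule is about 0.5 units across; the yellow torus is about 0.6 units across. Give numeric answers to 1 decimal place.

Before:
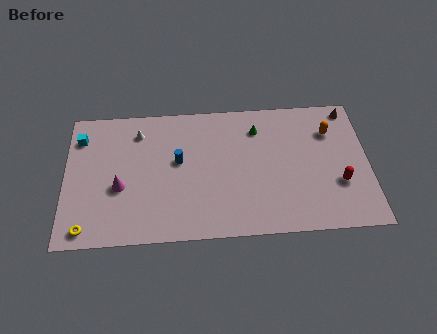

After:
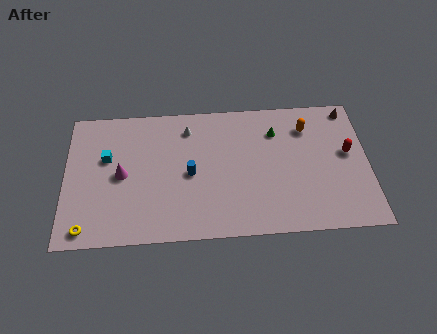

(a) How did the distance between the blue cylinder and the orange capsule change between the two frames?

-1.6

They were about 9.3 units apart before and 7.7 after — 1.6 units closer together.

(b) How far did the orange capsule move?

1.5

The orange capsule moved from about (16.0, 7.3) to (14.6, 7.7), a distance of √(1.4² + 0.4²) ≈ 1.5.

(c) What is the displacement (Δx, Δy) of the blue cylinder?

(0.7, -1.0)

The blue cylinder was at about (6.8, 5.7) and moved to about (7.5, 4.7).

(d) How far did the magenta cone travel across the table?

0.9

From (3.3, 4.0) to (3.4, 4.9), the magenta cone covered √(0.1² + 0.9²) ≈ 0.9 units.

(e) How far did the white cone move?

3.0

From (4.4, 8.0) to (7.4, 8.1), the white cone covered √(3.0² + 0.1²) ≈ 3.0 units.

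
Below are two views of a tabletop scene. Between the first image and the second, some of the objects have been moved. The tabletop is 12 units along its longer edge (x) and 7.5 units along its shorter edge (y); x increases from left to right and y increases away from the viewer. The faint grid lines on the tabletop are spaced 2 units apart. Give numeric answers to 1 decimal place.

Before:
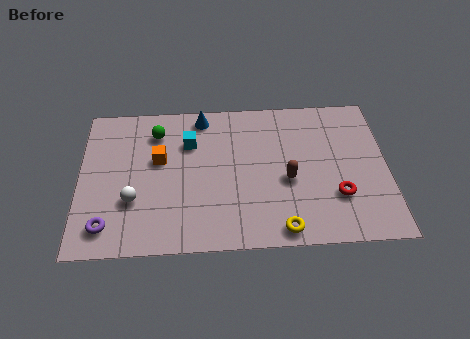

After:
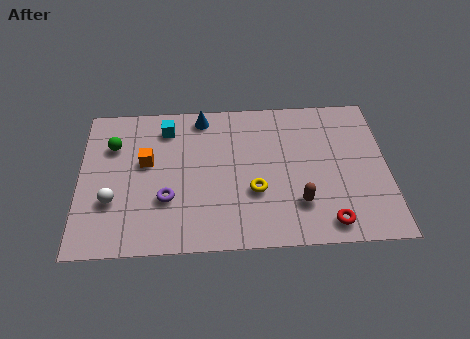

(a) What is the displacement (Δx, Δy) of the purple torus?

(2.3, 1.2)

From the two frames, the purple torus sits at roughly (1.1, 1.3) before and (3.4, 2.5) after.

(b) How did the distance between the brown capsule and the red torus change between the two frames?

-0.6

The distance was about 2.1 in the first image and 1.5 in the second, so they moved 0.6 units closer together.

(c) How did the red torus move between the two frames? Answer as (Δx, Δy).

(-0.4, -1.3)

The red torus was at about (10.0, 2.3) and moved to about (9.6, 1.0).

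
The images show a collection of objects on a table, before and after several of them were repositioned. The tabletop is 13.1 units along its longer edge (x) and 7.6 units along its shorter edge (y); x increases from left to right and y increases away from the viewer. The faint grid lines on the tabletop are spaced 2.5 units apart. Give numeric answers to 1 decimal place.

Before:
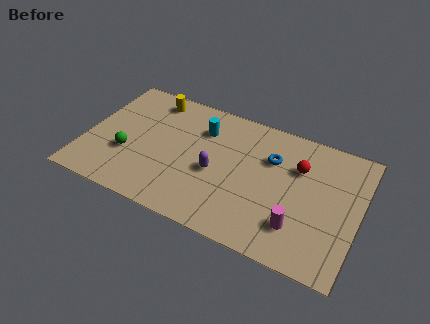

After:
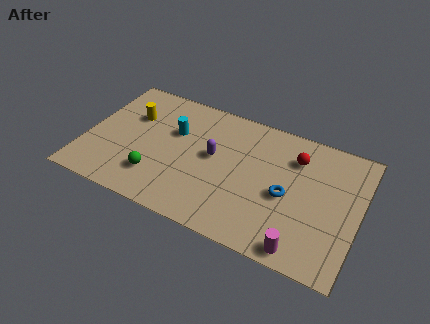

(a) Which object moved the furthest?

the blue torus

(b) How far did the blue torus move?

2.0

From (8.8, 5.2) to (9.7, 3.4), the blue torus covered √(0.9² + 1.8²) ≈ 2.0 units.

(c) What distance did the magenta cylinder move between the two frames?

1.1

The magenta cylinder moved from about (10.4, 1.9) to (10.7, 0.8), a distance of √(0.3² + 1.1²) ≈ 1.1.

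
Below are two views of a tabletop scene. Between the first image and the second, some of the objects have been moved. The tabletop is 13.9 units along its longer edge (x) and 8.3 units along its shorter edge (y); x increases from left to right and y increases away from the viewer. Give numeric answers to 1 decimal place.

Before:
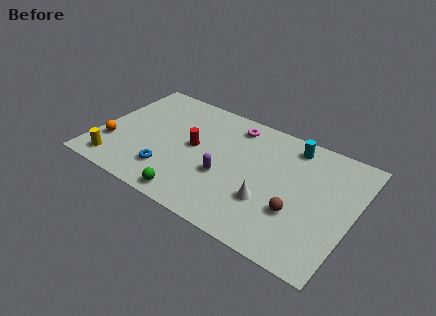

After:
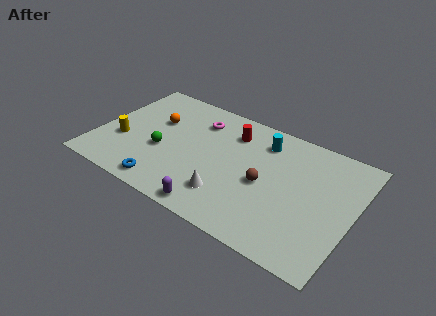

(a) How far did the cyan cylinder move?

1.6

From (10.2, 7.1) to (8.7, 6.6), the cyan cylinder covered √(1.5² + 0.5²) ≈ 1.6 units.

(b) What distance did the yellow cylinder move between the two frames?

1.8

The yellow cylinder moved from about (1.4, 1.2) to (1.4, 3.0), a distance of √(0.0² + 1.8²) ≈ 1.8.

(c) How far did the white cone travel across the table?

2.2

The white cone was near (9.6, 2.7) before and (7.5, 2.0) after, so it travelled √(2.1² + 0.7²) ≈ 2.2 units.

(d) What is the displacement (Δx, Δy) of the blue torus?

(0.0, -1.0)

The blue torus was at about (4.2, 2.0) and moved to about (4.2, 1.0).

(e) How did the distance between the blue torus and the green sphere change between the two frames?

+0.5

They were about 1.9 units apart before and 2.4 after — 0.5 units further apart.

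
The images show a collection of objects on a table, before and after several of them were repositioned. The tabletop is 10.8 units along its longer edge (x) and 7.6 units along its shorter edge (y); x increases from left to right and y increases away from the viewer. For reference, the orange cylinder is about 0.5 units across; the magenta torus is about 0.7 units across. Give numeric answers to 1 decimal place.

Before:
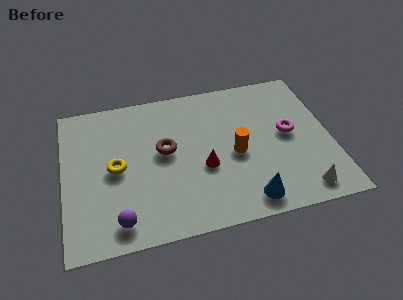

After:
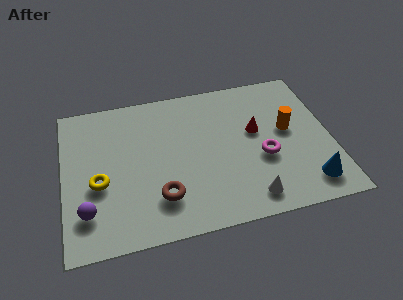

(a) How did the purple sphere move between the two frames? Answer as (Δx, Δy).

(-1.2, 0.7)

From the two frames, the purple sphere sits at roughly (2.1, 1.1) before and (0.9, 1.8) after.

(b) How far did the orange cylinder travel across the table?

2.3

From (6.9, 3.4) to (9.1, 4.2), the orange cylinder covered √(2.2² + 0.8²) ≈ 2.3 units.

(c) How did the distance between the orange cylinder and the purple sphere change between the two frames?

+3.2

The distance was about 5.3 in the first image and 8.5 in the second, so they moved 3.2 units further apart.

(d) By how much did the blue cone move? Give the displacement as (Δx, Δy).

(2.5, 0.3)

The blue cone was at about (7.2, 1.0) and moved to about (9.7, 1.3).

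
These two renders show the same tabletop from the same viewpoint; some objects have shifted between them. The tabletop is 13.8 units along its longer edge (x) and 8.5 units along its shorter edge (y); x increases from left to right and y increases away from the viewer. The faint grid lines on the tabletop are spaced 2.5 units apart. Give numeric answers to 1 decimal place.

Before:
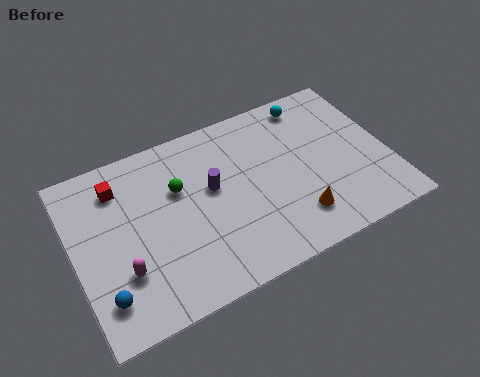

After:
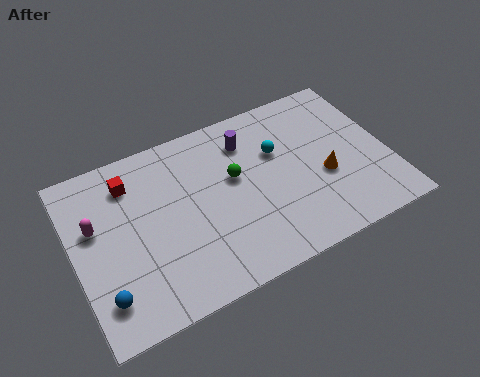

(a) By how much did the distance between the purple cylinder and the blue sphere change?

+2.4

The distance was about 6.0 in the first image and 8.4 in the second, so they moved 2.4 units further apart.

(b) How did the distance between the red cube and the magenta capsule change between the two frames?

-1.8

The distance was about 4.1 in the first image and 2.3 in the second, so they moved 1.8 units closer together.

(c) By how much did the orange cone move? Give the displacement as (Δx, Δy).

(1.5, 1.5)

The orange cone was at about (9.4, 1.9) and moved to about (10.9, 3.4).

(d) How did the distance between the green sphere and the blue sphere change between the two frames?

+1.7

They were about 5.2 units apart before and 6.9 after — 1.7 units further apart.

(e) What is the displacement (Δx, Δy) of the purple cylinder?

(1.8, 1.7)

The purple cylinder was at about (6.1, 4.9) and moved to about (7.9, 6.6).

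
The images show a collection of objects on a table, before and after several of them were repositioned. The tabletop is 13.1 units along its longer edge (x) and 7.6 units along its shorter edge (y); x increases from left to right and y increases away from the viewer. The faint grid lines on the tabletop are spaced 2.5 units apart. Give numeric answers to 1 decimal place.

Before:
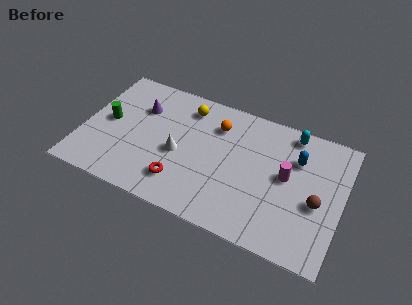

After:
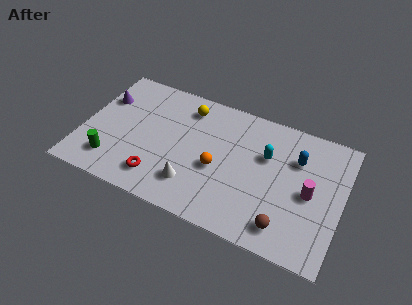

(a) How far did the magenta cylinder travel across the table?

1.3

The magenta cylinder was near (10.3, 4.1) before and (11.5, 3.6) after, so it travelled √(1.2² + 0.5²) ≈ 1.3 units.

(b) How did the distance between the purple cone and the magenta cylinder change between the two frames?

+3.1

Before: roughly 7.7 units apart; after: 10.8. That's 3.1 units further apart.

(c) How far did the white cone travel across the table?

1.7

The white cone was near (4.9, 3.3) before and (5.8, 1.8) after, so it travelled √(0.9² + 1.5²) ≈ 1.7 units.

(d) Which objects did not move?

the yellow sphere and the blue capsule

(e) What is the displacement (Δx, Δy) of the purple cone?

(-1.9, -0.1)

From the two frames, the purple cone sits at roughly (2.7, 5.3) before and (0.8, 5.2) after.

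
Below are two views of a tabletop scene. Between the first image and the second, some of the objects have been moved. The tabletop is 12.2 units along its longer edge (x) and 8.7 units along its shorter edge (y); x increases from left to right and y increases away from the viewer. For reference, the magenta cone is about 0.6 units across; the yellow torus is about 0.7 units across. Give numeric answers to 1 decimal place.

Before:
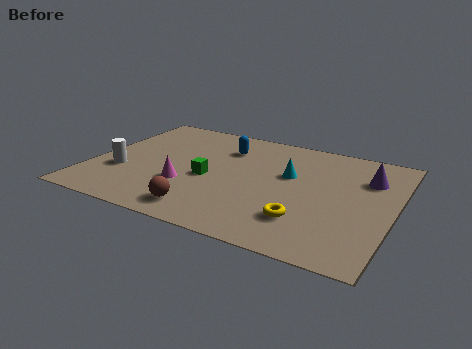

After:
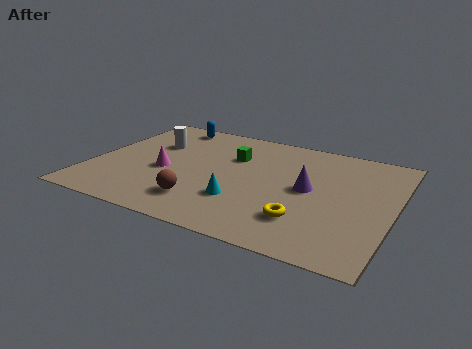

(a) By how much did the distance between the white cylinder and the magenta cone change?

-0.5

The distance was about 2.7 in the first image and 2.2 in the second, so they moved 0.5 units closer together.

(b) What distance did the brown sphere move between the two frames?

0.6

The brown sphere moved from about (5.0, 1.3) to (4.8, 1.9), a distance of √(0.2² + 0.6²) ≈ 0.6.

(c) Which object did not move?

the yellow torus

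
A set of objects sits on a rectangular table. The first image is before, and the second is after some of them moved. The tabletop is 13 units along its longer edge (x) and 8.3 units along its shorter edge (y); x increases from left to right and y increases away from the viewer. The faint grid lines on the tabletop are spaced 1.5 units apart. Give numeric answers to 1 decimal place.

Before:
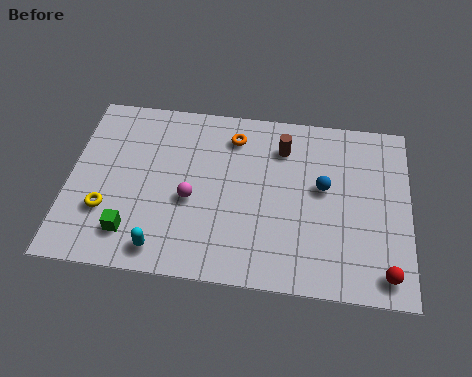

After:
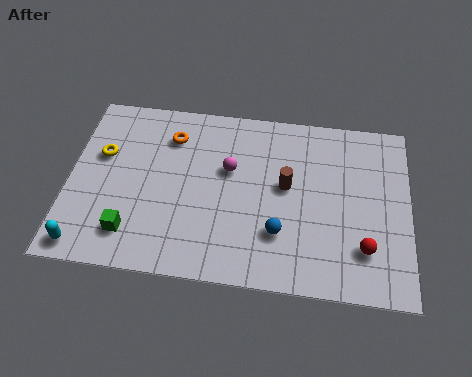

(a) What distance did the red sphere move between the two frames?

1.3

From (12.1, 1.1) to (11.3, 2.1), the red sphere covered √(0.8² + 1.0²) ≈ 1.3 units.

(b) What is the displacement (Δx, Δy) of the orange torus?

(-2.4, -0.3)

The orange torus was at about (6.2, 6.7) and moved to about (3.8, 6.4).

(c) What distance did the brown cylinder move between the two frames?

1.8

The brown cylinder moved from about (8.1, 6.4) to (8.3, 4.6), a distance of √(0.2² + 1.8²) ≈ 1.8.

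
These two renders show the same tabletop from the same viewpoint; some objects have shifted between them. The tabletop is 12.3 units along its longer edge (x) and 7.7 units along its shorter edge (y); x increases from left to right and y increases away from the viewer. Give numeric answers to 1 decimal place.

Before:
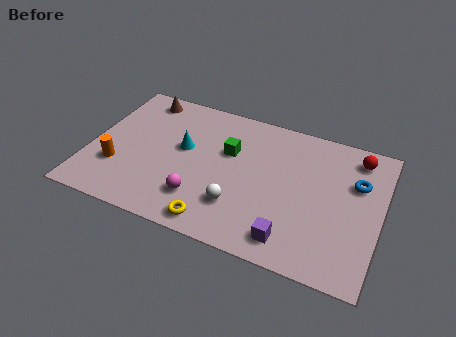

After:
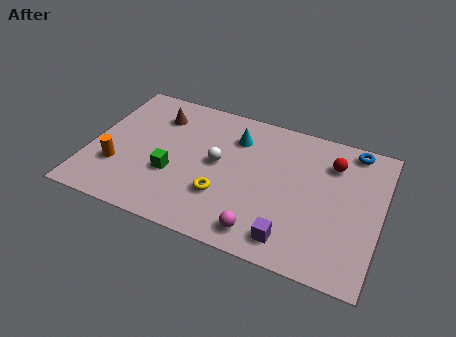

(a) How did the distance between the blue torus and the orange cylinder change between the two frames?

+0.3

Before: roughly 10.3 units apart; after: 10.6. That's 0.3 units further apart.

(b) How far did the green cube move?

3.0

The green cube was near (5.8, 4.9) before and (3.6, 2.8) after, so it travelled √(2.2² + 2.1²) ≈ 3.0 units.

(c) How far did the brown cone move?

1.1

The brown cone moved from about (1.8, 6.7) to (2.6, 5.9), a distance of √(0.8² + 0.8²) ≈ 1.1.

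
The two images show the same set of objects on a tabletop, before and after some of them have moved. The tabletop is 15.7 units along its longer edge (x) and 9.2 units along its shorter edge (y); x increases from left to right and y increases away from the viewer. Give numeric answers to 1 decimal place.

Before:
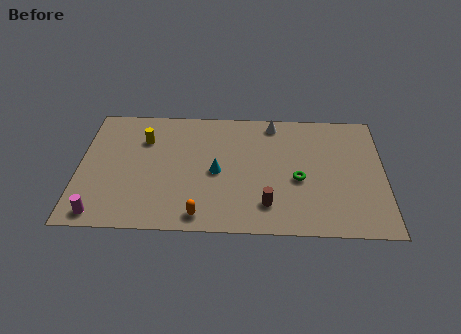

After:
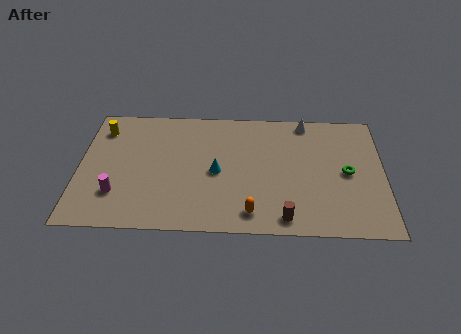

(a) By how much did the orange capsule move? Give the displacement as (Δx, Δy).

(2.6, 0.3)

The orange capsule was at about (6.3, 1.1) and moved to about (8.9, 1.4).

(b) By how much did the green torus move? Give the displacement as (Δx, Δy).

(2.5, 0.6)

The green torus started near (11.3, 3.9) and ended near (13.8, 4.5).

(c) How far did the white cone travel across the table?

1.7

The white cone moved from about (10.0, 8.1) to (11.7, 8.3), a distance of √(1.7² + 0.2²) ≈ 1.7.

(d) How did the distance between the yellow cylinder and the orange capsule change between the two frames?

+3.5

They were about 6.3 units apart before and 9.8 after — 3.5 units further apart.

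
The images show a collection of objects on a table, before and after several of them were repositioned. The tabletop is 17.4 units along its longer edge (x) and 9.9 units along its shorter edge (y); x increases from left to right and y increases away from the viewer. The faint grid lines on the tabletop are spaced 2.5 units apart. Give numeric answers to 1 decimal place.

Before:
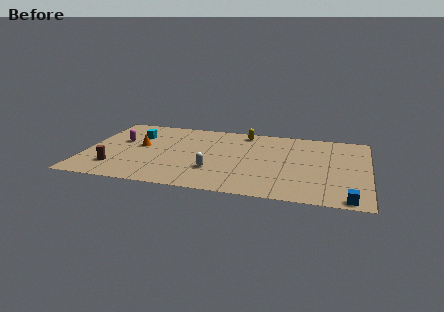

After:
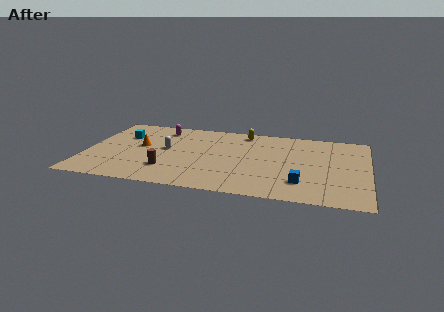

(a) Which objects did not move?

the yellow capsule and the orange cone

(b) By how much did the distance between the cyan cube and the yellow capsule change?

+0.8

Before: roughly 6.9 units apart; after: 7.7. That's 0.8 units further apart.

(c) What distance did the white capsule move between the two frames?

3.9

The white capsule moved from about (8.0, 3.0) to (4.9, 5.4), a distance of √(3.1² + 2.4²) ≈ 3.9.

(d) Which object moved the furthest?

the white capsule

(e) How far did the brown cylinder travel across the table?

3.2

The brown cylinder moved from about (2.0, 2.3) to (5.2, 2.6), a distance of √(3.2² + 0.3²) ≈ 3.2.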